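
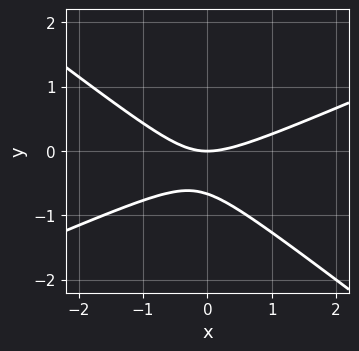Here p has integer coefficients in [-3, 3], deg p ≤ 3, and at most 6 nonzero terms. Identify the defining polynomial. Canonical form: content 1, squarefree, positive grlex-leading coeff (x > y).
x^2 - x*y - 3*y^2 - 2*y

1. Degree: the shape is more complex than any degree-1 curve, so deg p = 2.
2. Against the integer gridlines: one y-axis crossing is at y = 0; it meets the x-axis at x = 0 (among the integer gridlines).
3. Putting this together gives p.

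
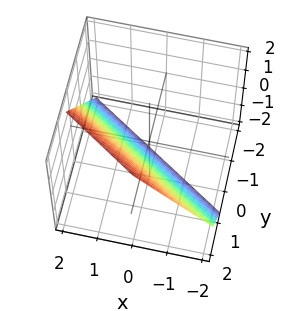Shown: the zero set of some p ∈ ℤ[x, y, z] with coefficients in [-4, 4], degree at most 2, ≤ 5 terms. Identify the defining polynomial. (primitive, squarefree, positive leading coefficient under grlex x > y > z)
2*x + 3*y - 2*z - 2

Degree: every cross-section is a straight line — this is a plane, so deg p = 1.
Reading off the gridlines: one x-axis crossing is at x = 1; it crosses the z-axis at the gridline z = -1.
Assembling these constraints gives the stated polynomial.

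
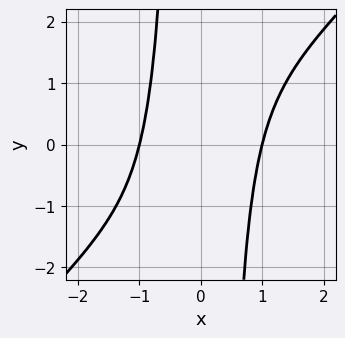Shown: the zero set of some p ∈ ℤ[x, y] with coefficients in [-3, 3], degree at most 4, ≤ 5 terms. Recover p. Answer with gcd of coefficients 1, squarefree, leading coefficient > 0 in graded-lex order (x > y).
1. The degree is 4 — the shape is more complex than any degree-3 curve.
2. Checking where it meets the axes: the x-axis gridline crossings are at x ∈ {-1, 1}; no y-intercept at any integer in the box.
3. Together with the visible shape, these determine p as stated.

x^4 - x^3*y - 1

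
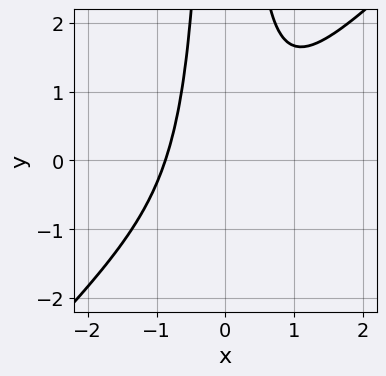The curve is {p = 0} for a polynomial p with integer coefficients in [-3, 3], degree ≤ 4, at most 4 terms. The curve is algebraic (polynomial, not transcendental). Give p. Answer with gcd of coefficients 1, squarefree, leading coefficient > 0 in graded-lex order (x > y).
3*x^3 - 3*x^2*y + 2

First, deg p = 3.
Then, from the axis intercepts and sections: no y-intercept at any integer in the box.
Finally, putting this together gives p.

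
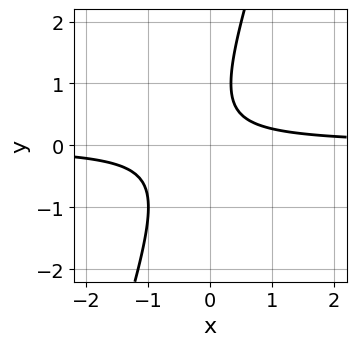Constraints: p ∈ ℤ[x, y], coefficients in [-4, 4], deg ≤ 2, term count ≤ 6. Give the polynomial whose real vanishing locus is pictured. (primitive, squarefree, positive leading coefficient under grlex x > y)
3*x*y - y^2 + y - 1

The degree is 2 — a generic line meets the curve in up to 2 points.
From the axis intercepts and sections: it misses every integer gridline on the y-axis; it misses every integer gridline on the x-axis.
Putting this together gives p.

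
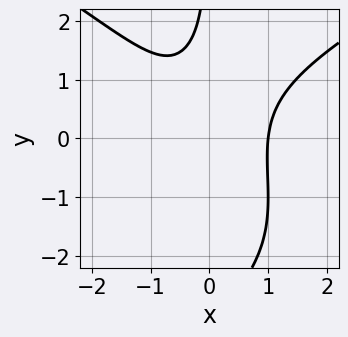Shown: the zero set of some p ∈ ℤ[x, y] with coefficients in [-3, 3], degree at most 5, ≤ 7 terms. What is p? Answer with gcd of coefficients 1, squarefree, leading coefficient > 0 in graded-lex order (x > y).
1. The degree is 4 — a generic line meets the curve in up to 4 points.
2. Against the integer gridlines: it crosses the x-axis at the gridline x = 1; the curve avoids every integer y-axis point in the box.
3. Fitting integer coefficients to these (and the overall shape) gives p.

x*y^3 - 3*x^3 + x^2*y + 2*x*y^2 + 3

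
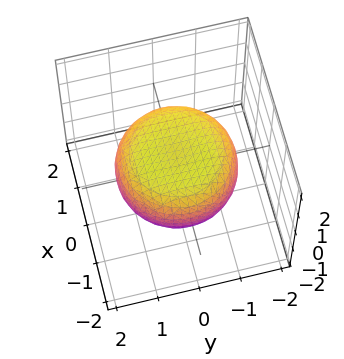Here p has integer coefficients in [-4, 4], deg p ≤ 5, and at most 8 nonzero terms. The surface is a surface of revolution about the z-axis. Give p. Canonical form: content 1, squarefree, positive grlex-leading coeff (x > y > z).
1. The degree is 4 — no degree-3 surface has this shape.
2. By symmetry, the surface is invariant under rotation about z: p = q(x² + y², z).
3. Checking where it meets the axes: a circular section at z = 0 has radius between 1 and 2.
4. Putting this together gives p.

x^4 + 2*x^2*y^2 + y^4 - x^2 - y^2 + 3*z^2 - 2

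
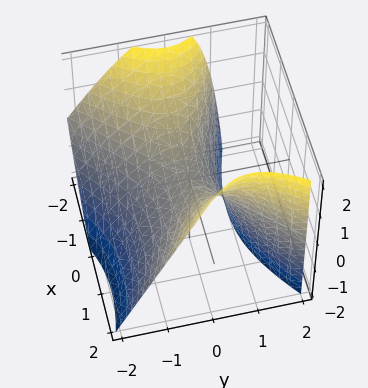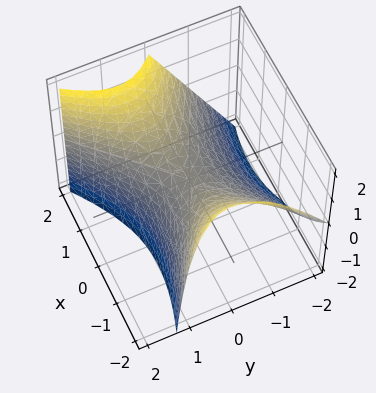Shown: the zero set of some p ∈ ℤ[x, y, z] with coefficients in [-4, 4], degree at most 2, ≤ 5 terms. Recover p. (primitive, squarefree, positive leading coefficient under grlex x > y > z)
x^2 + x*y - 2*y^2 + y*z - 2*z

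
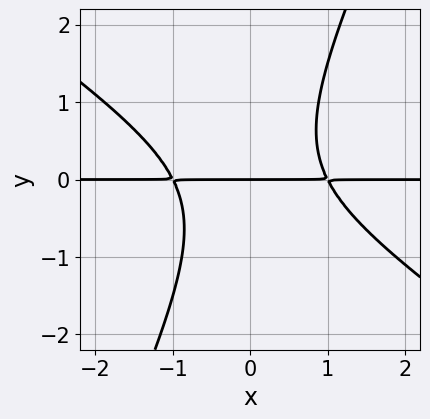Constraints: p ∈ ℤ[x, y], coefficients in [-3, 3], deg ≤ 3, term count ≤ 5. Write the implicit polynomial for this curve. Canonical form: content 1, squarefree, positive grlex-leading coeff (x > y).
3*x^2*y + 3*x*y^2 - 2*y^3 - 3*y

(a) deg p = 3. No degree-2 curve has this shape.
(b) From the axis intercepts and sections: every point of the x-axis in the box is on the curve; one y-axis crossing is at y = 0.
(c) The integer polynomial consistent with all of this is the stated p.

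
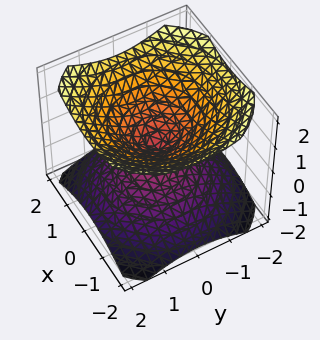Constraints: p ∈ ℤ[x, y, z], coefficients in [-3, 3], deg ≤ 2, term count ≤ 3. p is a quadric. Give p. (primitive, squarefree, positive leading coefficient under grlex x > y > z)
2*x^2 + 2*y^2 - 3*z^2

First, I count 2 distinct pieces.
Then, deg p = 2.
Then, by symmetry, every cross-section ⟂ z is a circle, so x, y appear only via x² + y²; it's symmetric under z → −z, forcing even powers of z.
Then, reading off the gridlines: one y-axis crossing is at y = 0; it crosses the z-axis at the gridline z = 0; a circular section at z = 1 has radius between 1 and 2.
Finally, putting this together gives p.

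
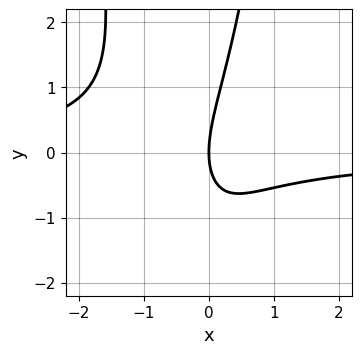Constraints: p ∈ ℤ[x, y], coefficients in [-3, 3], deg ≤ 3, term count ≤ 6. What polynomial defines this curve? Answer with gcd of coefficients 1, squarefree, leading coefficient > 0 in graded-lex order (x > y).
3*x^2*y + 2*x*y - y^2 + 3*x

First, deg p = 3.
Next, against the integer gridlines: one x-axis crossing is at x = 0; it crosses the y-axis at the gridline y = 0.
Finally, these observations pin down the coefficients.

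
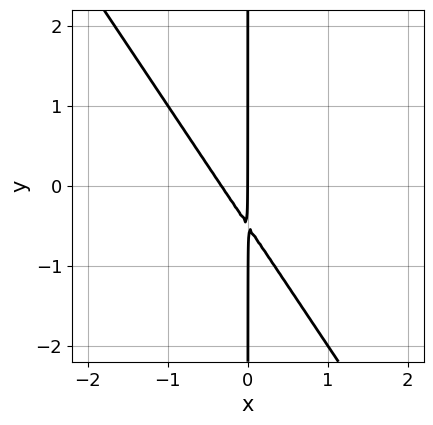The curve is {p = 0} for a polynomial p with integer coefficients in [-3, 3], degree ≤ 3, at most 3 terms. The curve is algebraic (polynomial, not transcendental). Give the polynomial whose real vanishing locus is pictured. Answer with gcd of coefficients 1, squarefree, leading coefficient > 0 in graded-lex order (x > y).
3*x^2 + 2*x*y + x

First, deg p = 2. A generic line meets the curve in up to 2 points.
Next, reading off the gridlines: every point of the y-axis in the box is on the curve; it meets the x-axis at x = 0 (among the integer gridlines).
Finally, the integer polynomial consistent with all of this is the stated p.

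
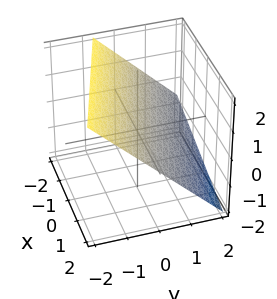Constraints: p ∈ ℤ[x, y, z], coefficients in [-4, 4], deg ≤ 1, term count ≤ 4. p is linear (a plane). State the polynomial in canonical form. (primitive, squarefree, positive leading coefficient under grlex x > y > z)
x + 3*y + 3*z - 2

(a) Degree: the surface is flat (a plane), so deg p = 1.
(b) Observable constraints: one x-axis crossing is at x = 2.
(c) Putting this together gives p.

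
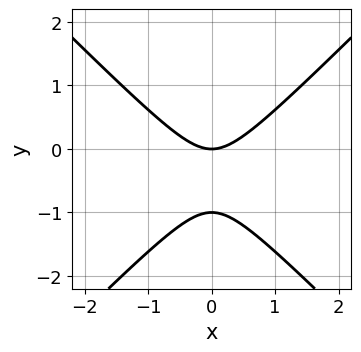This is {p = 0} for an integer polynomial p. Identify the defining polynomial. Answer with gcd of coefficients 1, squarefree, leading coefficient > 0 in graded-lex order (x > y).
x^2 - y^2 - y

1. Degree: a generic line meets the curve in up to 2 points, so deg p = 2.
2. Symmetries: mirror symmetry x ↦ −x ⇒ only even powers of x.
3. Observable constraints: it crosses the x-axis at the gridline x = 0; the y-axis gridline crossings are at y ∈ {-1, 0}.
4. These observations pin down the coefficients.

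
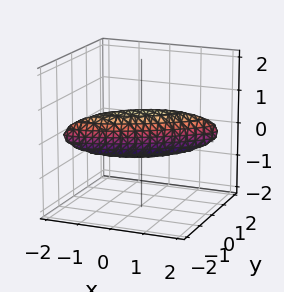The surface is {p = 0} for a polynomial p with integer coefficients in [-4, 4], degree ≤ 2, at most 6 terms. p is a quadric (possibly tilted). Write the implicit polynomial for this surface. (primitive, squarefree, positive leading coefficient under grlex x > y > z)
x^2 - 3*x*y + 3*y^2 + 2*z^2 - 1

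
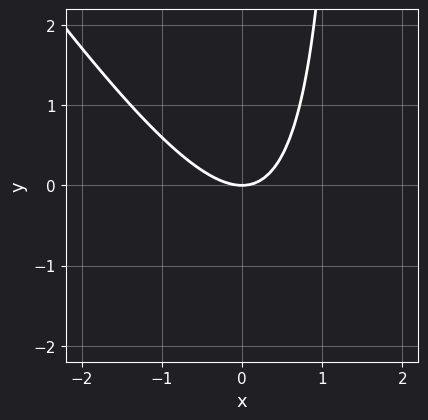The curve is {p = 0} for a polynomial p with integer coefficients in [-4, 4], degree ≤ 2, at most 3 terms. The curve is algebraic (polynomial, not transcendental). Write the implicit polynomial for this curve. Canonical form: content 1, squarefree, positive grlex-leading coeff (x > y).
3*x^2 + 2*x*y - 3*y

First, the degree is 2 — a generic line meets the curve in up to 2 points.
Next, reading off the gridlines: it crosses the x-axis at the gridline x = 0; it crosses the y-axis at the gridline y = 0.
Finally, putting this together gives p.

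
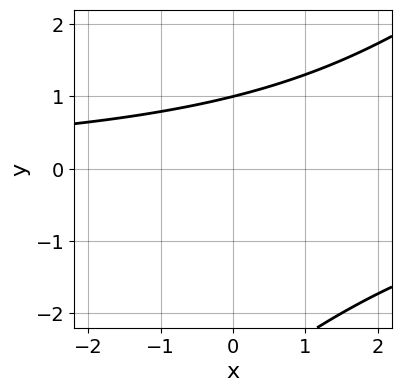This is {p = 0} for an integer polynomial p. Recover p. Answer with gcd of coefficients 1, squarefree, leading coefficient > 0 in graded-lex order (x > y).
x*y - y^2 - 2*y + 3

(a) The degree is 2 — a generic line meets the curve in up to 2 points.
(b) From the visible intercepts: no x-intercept at any integer in the box; one y-axis crossing is at y = 1.
(c) The integer polynomial consistent with all of this is the stated p.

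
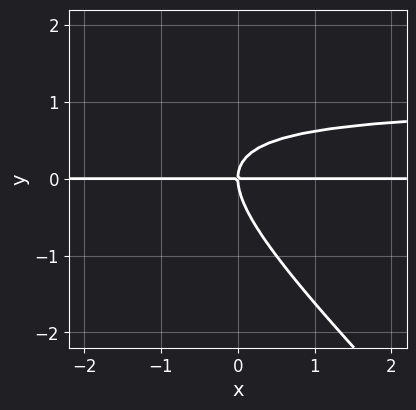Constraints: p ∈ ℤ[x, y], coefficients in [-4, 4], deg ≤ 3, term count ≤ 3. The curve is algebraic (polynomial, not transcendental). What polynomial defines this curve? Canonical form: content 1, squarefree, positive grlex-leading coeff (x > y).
x*y^2 + y^3 - x*y

First, the degree is 3 — no degree-2 curve has this shape.
Next, against the integer gridlines: one y-axis crossing is at y = 0; the visible x-axis segment lies entirely on the curve.
Finally, together with the visible shape, these determine p as stated.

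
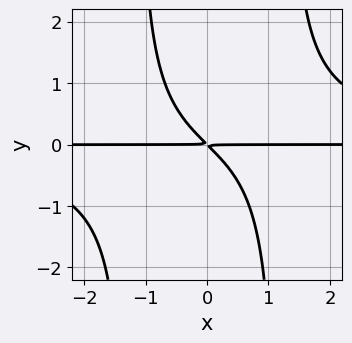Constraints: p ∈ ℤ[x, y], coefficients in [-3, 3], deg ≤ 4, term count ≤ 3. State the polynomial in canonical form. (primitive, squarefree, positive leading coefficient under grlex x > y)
2*x^2*y^2 - 3*x*y - 3*y^2

1. deg p = 4.
2. From the visible intercepts: the visible x-axis segment lies entirely on the curve.
3. The integer polynomial consistent with all of this is the stated p.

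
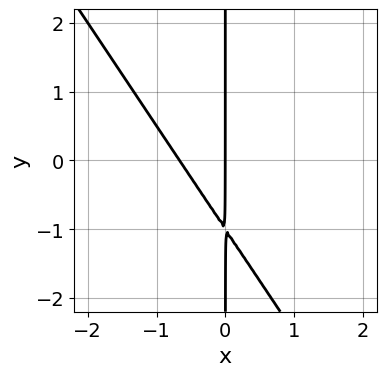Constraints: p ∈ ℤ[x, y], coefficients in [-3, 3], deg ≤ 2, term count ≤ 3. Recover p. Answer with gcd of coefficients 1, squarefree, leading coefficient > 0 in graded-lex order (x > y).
3*x^2 + 2*x*y + 2*x

1. Degree: the shape is more complex than any degree-1 curve, so deg p = 2.
2. Reading off the gridlines: it crosses the x-axis at the gridline x = 0; the visible y-axis segment lies entirely on the curve.
3. Assembling these constraints gives the stated polynomial.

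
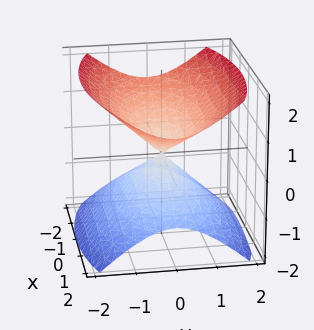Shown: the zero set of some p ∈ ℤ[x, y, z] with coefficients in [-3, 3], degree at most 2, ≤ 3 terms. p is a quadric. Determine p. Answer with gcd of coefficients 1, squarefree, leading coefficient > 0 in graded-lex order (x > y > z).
(a) The picture has 2 separate pieces.
(b) Degree: two nappes meeting at a single point; a quadric, so deg p = 2.
(c) Symmetries: the y ↦ −y reflection is a symmetry, so y appears only in even powers; the x ↦ −x reflection is a symmetry, so x appears only in even powers; mirror symmetry z ↦ −z ⇒ only even powers of z.
(d) From the visible intercepts: one x-axis crossing is at x = 0; one y-axis crossing is at y = 0; it crosses the z-axis at the gridline z = 0.
(e) Solving for integer coefficients yields p as stated.

x^2 + 3*y^2 - 3*z^2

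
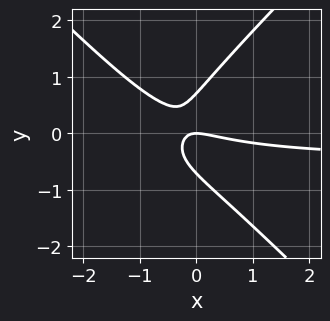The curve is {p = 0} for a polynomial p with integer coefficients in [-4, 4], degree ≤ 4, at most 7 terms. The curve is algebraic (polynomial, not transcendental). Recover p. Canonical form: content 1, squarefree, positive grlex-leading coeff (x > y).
2*x^2*y - 2*y^3 + x^2 + 3*x*y + y

1. Degree: the shape is more complex than any degree-2 curve, so deg p = 3.
2. From the axis intercepts and sections: one x-axis crossing is at x = 0; one y-axis crossing is at y = 0.
3. Fitting integer coefficients to these (and the overall shape) gives p.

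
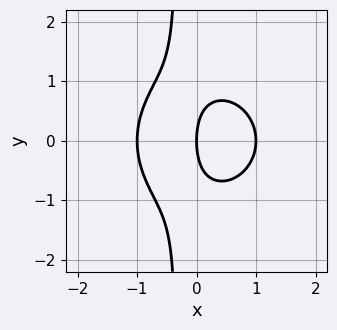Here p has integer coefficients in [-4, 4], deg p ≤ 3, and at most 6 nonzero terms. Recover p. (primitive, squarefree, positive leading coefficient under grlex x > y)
3*x^3 + 3*x*y^2 + y^2 - 3*x

The degree is 3 — no degree-2 curve has this shape.
Symmetries: it's symmetric under y → −y, forcing even powers of y.
Reading off the gridlines: it meets the y-axis at y = 0 (among the integer gridlines); among the integer gridlines, it crosses the x-axis at x ∈ {-1, 0, 1}.
Fitting integer coefficients to these (and the overall shape) gives p.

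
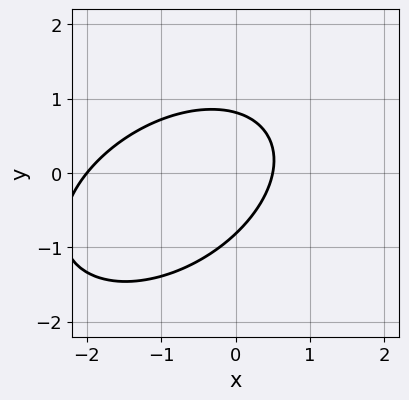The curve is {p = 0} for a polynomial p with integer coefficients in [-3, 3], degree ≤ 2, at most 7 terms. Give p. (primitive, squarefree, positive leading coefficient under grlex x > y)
The degree is 2 — no degree-1 curve has this shape.
Against the integer gridlines: it meets the x-axis at x = -2 (among the integer gridlines).
Solving for integer coefficients yields p as stated.

2*x^2 - 2*x*y + 3*y^2 + 3*x - 2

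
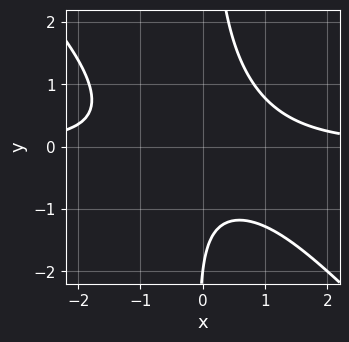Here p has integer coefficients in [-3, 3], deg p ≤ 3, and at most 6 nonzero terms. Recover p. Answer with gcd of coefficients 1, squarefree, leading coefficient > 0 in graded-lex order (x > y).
1. deg p = 3. The shape is more complex than any degree-2 curve.
2. From the visible intercepts: it misses every integer gridline on the x-axis; it meets the y-axis at y = -2 (among the integer gridlines).
3. These observations pin down the coefficients.

2*x^2*y + 2*x*y^2 - y - 2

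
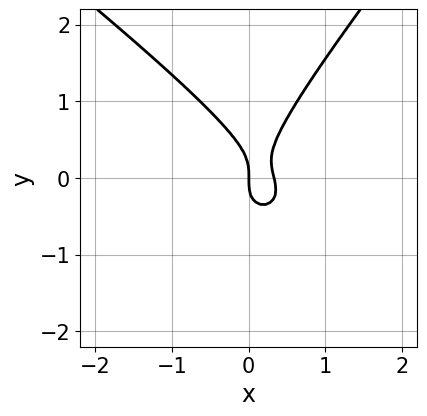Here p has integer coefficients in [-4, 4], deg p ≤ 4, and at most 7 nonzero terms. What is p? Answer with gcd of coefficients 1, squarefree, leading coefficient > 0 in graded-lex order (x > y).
(a) deg p = 3.
(b) Observable constraints: it meets the y-axis at y = 0 (among the integer gridlines); it meets the x-axis at x = 0 (among the integer gridlines).
(c) Assembling these constraints gives the stated polynomial.

2*x^2*y + x*y^2 - 2*y^3 + 3*x^2 - x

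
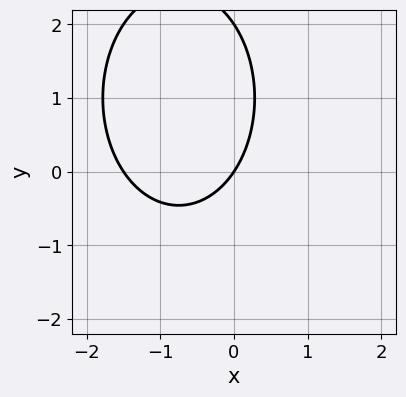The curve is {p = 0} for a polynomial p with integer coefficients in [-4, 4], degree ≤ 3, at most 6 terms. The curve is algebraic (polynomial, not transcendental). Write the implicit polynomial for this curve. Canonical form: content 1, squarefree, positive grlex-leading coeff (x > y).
2*x^2 + y^2 + 3*x - 2*y

First, degree: a generic line meets the curve in up to 2 points, so deg p = 2.
Next, from the axis intercepts and sections: the y-axis gridline crossings are at y ∈ {0, 2}; it meets the x-axis at x = 0 (among the integer gridlines).
Finally, putting this together gives p.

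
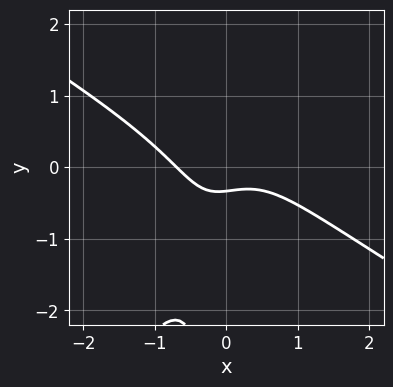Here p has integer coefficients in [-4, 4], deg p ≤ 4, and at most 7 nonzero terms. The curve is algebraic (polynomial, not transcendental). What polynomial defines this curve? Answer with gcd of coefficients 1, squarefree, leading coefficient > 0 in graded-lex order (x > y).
First, deg p = 3.
Finally, putting this together gives p.

3*x^3 + 3*x^2*y - 3*x*y^2 + 3*y + 1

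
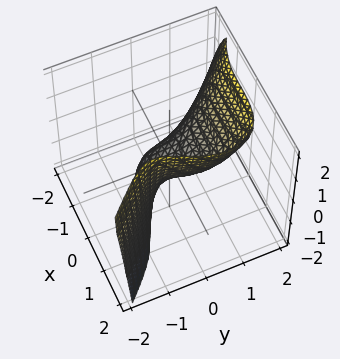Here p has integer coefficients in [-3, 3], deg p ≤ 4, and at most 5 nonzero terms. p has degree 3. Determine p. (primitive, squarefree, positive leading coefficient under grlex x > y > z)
1. Degree: the shape is more complex than any degree-2 surface, so deg p = 3.
2. Observable constraints: it crosses the x-axis at the gridline x = 0; it crosses the z-axis at the gridline z = 0; it crosses the y-axis at the gridline y = 0.
3. Matching integer coefficients to the picture gives p.

x^3 + y^3 - y*z - z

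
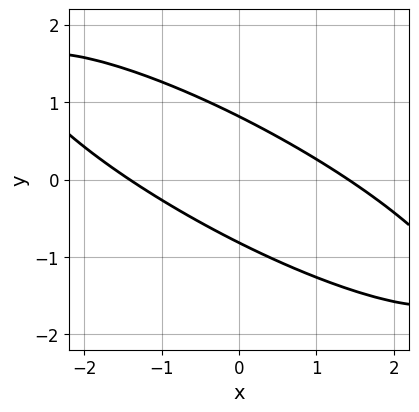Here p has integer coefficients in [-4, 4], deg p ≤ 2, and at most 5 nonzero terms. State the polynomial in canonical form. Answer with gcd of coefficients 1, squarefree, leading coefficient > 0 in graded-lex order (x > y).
(a) The degree is 2 — no degree-1 curve has this shape.
(b) Matching integer coefficients to the picture gives p.

x^2 + 3*x*y + 3*y^2 - 2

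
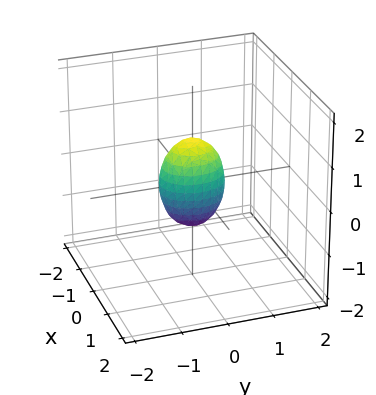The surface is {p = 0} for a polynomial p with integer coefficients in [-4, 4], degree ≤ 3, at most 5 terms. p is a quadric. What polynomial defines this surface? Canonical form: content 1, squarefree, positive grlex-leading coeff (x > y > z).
First, the degree is 2 — bounded and convex; a quadric.
Next, symmetries: it's symmetric under y → −y, forcing even powers of y; it's symmetric under z → −z, forcing even powers of z; mirror symmetry x ↦ −x ⇒ only even powers of x.
Next, from the axis intercepts and sections: among the integer gridlines, it crosses the z-axis at z ∈ {-1, 1}.
Finally, assembling these constraints gives the stated polynomial.

3*x^2 + 2*y^2 + z^2 - 1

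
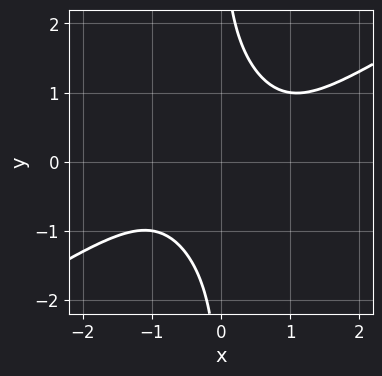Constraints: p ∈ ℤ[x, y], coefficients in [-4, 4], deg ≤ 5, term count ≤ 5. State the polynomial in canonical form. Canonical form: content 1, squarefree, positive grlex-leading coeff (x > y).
(a) Degree: the shape is more complex than any degree-3 curve, so deg p = 4.
(b) From the visible intercepts: no y-intercept at any integer in the box; no x-intercept at any integer in the box.
(c) Matching integer coefficients to the picture gives p.

x^4 - 2*x^2*y^2 - x*y^3 + 2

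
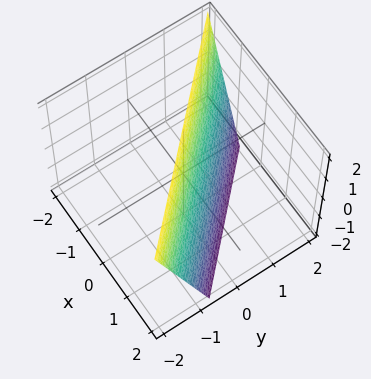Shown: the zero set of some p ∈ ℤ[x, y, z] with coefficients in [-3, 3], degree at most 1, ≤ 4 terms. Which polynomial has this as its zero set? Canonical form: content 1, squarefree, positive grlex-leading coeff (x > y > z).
3*x + 3*y + z - 2

First, deg p = 1. The surface is flat (a plane).
Then, from the visible intercepts: it meets the z-axis at z = 2 (among the integer gridlines).
Finally, matching integer coefficients to the picture gives p.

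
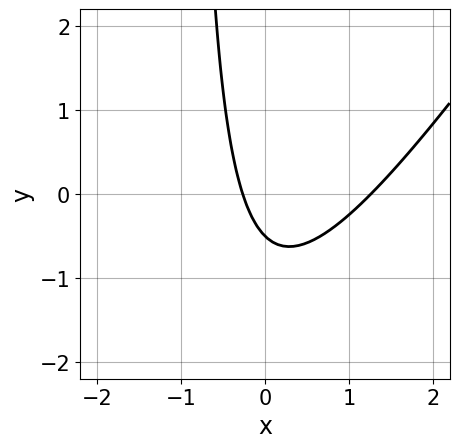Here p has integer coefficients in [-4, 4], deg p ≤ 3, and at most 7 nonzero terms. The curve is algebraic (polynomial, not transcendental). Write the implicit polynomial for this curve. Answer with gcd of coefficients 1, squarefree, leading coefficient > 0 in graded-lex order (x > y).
3*x^2 - 2*x*y - 3*x - 2*y - 1

First, deg p = 2.
Finally, matching integer coefficients to the picture gives p.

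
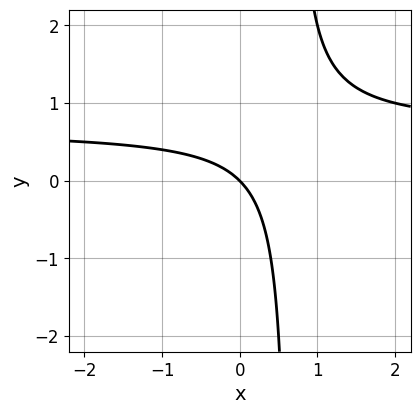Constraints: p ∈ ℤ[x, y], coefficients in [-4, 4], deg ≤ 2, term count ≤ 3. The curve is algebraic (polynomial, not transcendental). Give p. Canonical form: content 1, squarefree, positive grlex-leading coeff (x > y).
First, the degree is 2 — no degree-1 curve has this shape.
Next, checking where it meets the axes: it crosses the y-axis at the gridline y = 0; one x-axis crossing is at x = 0.
Finally, these observations pin down the coefficients.

3*x*y - 2*x - 2*y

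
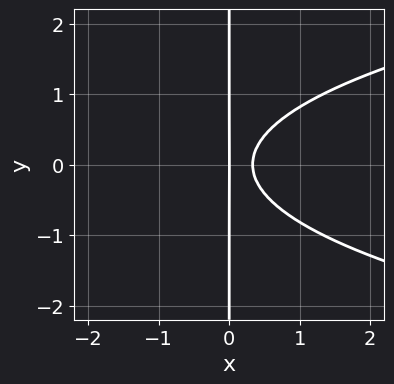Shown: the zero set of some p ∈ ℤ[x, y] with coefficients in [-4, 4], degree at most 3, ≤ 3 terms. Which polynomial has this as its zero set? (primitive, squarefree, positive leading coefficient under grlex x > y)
3*x*y^2 - 3*x^2 + x

(a) The degree is 3 — no degree-2 curve has this shape.
(b) Symmetries: mirror symmetry y ↦ −y ⇒ only even powers of y.
(c) Reading off the gridlines: the visible y-axis segment lies entirely on the curve; one x-axis crossing is at x = 0.
(d) Matching integer coefficients to the picture gives p.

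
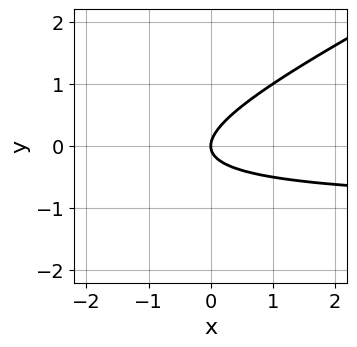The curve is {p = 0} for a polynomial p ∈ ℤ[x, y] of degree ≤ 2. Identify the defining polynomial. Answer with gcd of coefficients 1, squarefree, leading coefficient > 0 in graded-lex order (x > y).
x*y - 2*y^2 + x

1. deg p = 2.
2. From the visible intercepts: one y-axis crossing is at y = 0; it crosses the x-axis at the gridline x = 0.
3. Putting this together gives p.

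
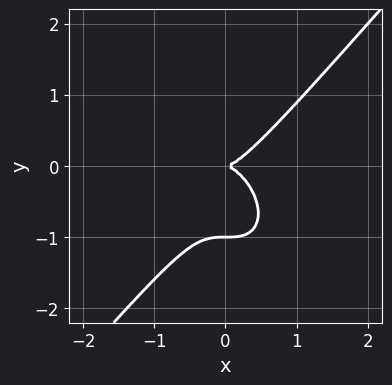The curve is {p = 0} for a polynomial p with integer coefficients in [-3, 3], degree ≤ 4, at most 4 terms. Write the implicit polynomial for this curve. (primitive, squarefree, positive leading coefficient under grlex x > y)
deg p = 3.
Checking where it meets the axes: one x-axis crossing is at x = 0; the y-axis gridline crossings are at y ∈ {-1, 0}.
Together with the visible shape, these determine p as stated.

3*x^3 - 2*y^3 - 2*y^2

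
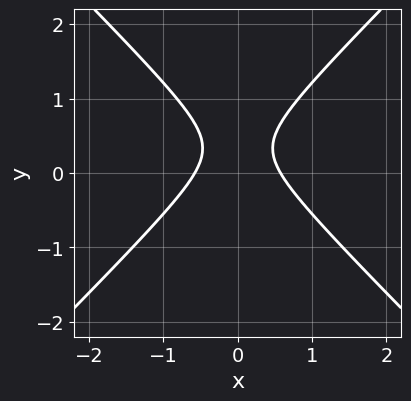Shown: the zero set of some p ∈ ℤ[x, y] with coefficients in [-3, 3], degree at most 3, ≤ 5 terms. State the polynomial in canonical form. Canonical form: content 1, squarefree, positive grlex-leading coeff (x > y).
3*x^2 - 3*y^2 + 2*y - 1

First, degree: the shape is more complex than any degree-1 curve, so deg p = 2.
Next, symmetries: mirror symmetry x ↦ −x ⇒ only even powers of x.
Then, checking where it meets the axes: no y-intercept at any integer in the box.
Finally, fitting integer coefficients to these (and the overall shape) gives p.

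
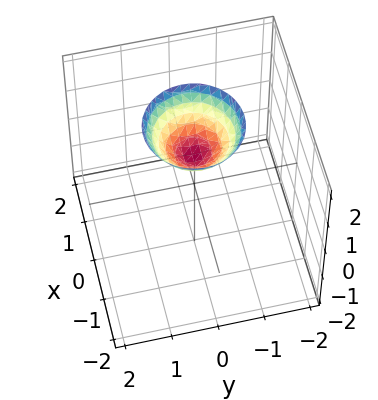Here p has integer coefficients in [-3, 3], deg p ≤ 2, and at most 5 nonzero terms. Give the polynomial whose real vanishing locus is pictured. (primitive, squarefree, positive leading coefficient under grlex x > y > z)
x^2 + y^2 - z + 1

1. deg p = 2. A generic line meets the surface in up to 2 points.
2. Symmetries: rotational symmetry about the z-axis ⇒ p depends on x, y only through x² + y².
3. From the axis intercepts and sections: it meets the z-axis at z = 1 (among the integer gridlines); it misses every integer gridline on the y-axis; no x-intercept at any integer in the box.
4. Together with the visible shape, these determine p as stated.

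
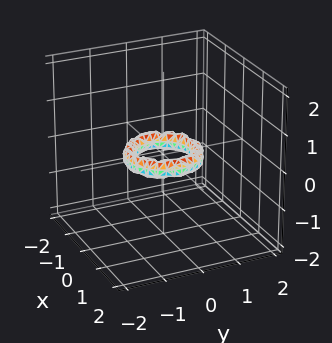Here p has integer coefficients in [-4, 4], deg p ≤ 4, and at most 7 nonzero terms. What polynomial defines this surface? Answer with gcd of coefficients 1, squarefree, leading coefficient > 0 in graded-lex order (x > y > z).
(a) deg p = 4. The shape is more complex than any degree-3 surface.
(b) Symmetry: the surface is invariant under rotation about z: p = q(x² + y², z).
(c) Checking where it meets the axes: a circular section at z = 0 has radius between 0 and 1; the x-axis gridline crossings are at x ∈ {-1, 1}.
(d) These observations pin down the coefficients. Check: (0, -1, 0) on the y-axis lies on the surface, and p(0, -1, 0) = 0. ✓

2*x^4 + 4*x^2*y^2 + 2*y^4 - 3*x^2 - 3*y^2 + 2*z^2 + 1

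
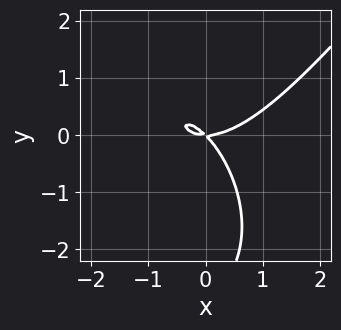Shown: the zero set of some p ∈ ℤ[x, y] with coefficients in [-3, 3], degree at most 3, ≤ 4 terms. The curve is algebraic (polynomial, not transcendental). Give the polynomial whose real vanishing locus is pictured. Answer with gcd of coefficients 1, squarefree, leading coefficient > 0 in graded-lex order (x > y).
(a) The degree is 3 — a generic line meets the curve in up to 3 points.
(b) From the axis intercepts and sections: it crosses the y-axis at the gridline y = 0; it meets the x-axis at x = 0 (among the integer gridlines).
(c) Assembling these constraints gives the stated polynomial.

2*x^3 - y^3 - 3*x*y - 3*y^2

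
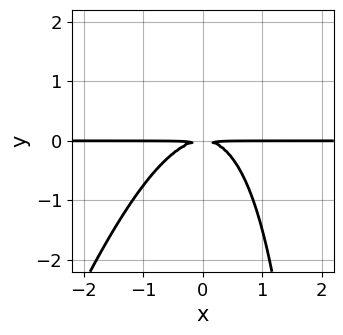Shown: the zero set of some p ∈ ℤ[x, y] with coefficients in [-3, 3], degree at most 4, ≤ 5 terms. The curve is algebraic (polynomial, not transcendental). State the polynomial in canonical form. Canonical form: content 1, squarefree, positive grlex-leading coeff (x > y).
3*x^2*y - x*y^2 + 3*y^2

1. The degree is 3 — a generic line meets the curve in up to 3 points.
2. Reading off the gridlines: the visible x-axis segment lies entirely on the curve.
3. Together with the visible shape, these determine p as stated.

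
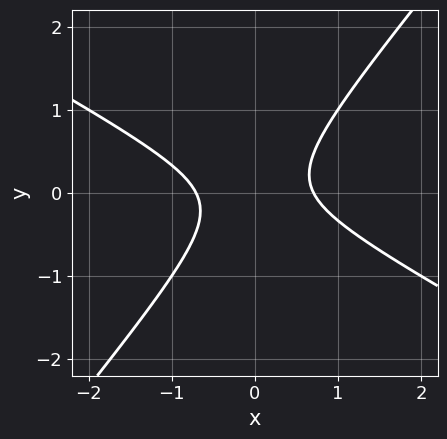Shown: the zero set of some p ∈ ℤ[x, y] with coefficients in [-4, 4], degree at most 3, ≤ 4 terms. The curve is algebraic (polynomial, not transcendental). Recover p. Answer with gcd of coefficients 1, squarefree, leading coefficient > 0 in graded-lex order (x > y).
2*x^2 + 2*x*y - 3*y^2 - 1

Degree: a generic line meets the curve in up to 2 points, so deg p = 2.
Against the integer gridlines: the curve avoids every integer y-axis point in the box.
Matching integer coefficients to the picture gives p.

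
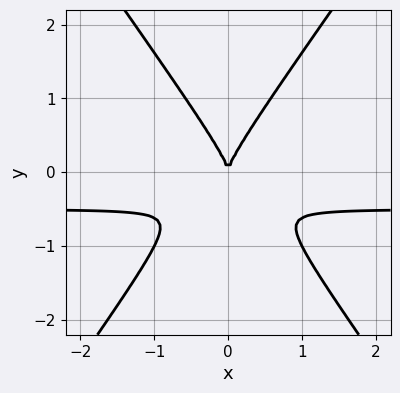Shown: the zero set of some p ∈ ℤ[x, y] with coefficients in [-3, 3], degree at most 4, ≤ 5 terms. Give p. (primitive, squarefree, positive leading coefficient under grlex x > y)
2*x^2*y - y^3 + x^2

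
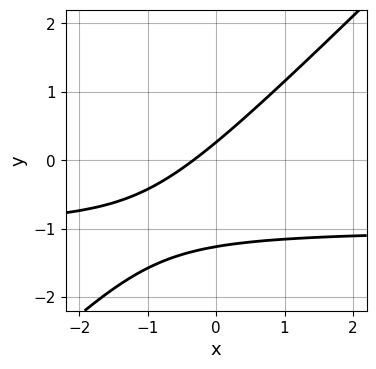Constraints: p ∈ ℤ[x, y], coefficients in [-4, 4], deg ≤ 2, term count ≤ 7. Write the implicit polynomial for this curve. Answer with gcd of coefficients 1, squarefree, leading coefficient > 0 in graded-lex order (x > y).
3*x*y - 3*y^2 + 3*x - 3*y + 1

First, deg p = 2.
Finally, putting this together gives p.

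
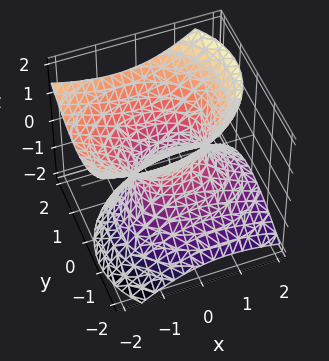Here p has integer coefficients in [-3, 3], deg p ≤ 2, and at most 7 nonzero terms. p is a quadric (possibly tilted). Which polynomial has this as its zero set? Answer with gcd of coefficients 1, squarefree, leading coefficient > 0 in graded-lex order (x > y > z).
2*x^2 + 2*x*z + 3*y^2 - 2*y*z - 3*z^2 - 2

1. deg p = 2.
2. From the visible intercepts: the surface avoids every integer z-axis point in the box; the x-axis gridline crossings are at x ∈ {-1, 1}.
3. Together with the visible shape, these determine p as stated.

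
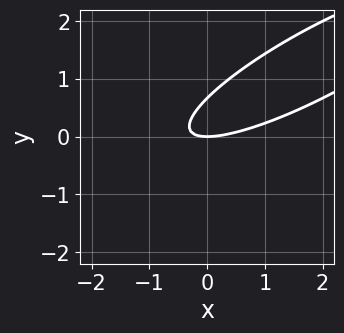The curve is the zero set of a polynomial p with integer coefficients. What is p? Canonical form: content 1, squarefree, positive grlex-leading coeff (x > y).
x^2 - 3*x*y + 3*y^2 - 2*y

(a) Degree: the shape is more complex than any degree-1 curve, so deg p = 2.
(b) Observable constraints: one x-axis crossing is at x = 0; it meets the y-axis at y = 0 (among the integer gridlines).
(c) Together with the visible shape, these determine p as stated.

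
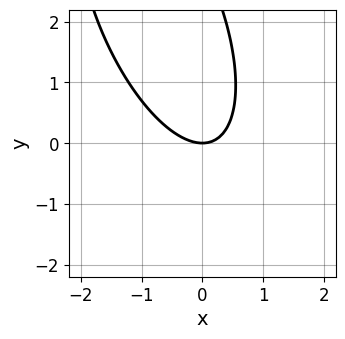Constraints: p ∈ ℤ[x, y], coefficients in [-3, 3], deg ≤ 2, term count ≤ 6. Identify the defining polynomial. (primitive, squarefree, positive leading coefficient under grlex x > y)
3*x^2 + 2*x*y + y^2 - 3*y

Degree: the shape is more complex than any degree-1 curve, so deg p = 2.
Against the integer gridlines: it meets the x-axis at x = 0 (among the integer gridlines); one y-axis crossing is at y = 0.
The integer polynomial consistent with all of this is the stated p.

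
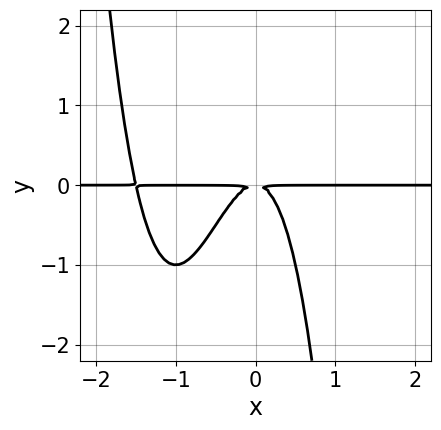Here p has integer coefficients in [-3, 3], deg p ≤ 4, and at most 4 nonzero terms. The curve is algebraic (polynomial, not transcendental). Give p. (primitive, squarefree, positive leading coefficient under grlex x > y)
2*x^3*y + 3*x^2*y + y^2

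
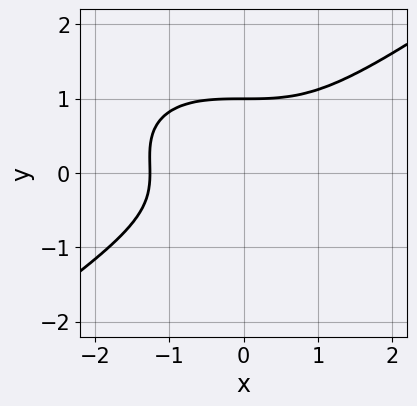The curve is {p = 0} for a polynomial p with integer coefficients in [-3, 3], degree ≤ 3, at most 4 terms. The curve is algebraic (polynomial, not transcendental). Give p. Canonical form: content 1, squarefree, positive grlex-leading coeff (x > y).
x^3 - 3*y^3 + y^2 + 2

(a) The degree is 3 — no degree-2 curve has this shape.
(b) From the visible intercepts: it crosses the y-axis at the gridline y = 1.
(c) Putting this together gives p.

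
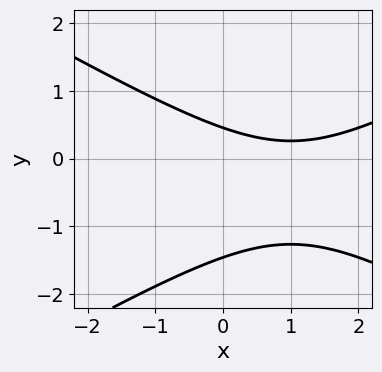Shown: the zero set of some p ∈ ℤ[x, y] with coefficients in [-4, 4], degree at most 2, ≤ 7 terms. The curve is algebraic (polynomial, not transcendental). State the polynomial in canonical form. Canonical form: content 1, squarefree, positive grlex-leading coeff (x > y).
First, degree: no degree-1 curve has this shape, so deg p = 2.
Then, from the axis intercepts and sections: it misses every integer gridline on the x-axis.
Finally, matching integer coefficients to the picture gives p.

x^2 - 3*y^2 - 2*x - 3*y + 2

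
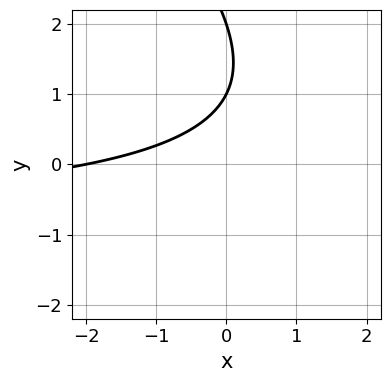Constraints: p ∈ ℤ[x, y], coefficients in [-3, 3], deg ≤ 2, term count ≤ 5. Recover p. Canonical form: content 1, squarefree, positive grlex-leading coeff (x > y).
x*y + y^2 + x - 3*y + 2

First, deg p = 2.
Next, from the axis intercepts and sections: it crosses the x-axis at the gridline x = -2; among the integer gridlines, it crosses the y-axis at y ∈ {1, 2}.
Finally, assembling these constraints gives the stated polynomial.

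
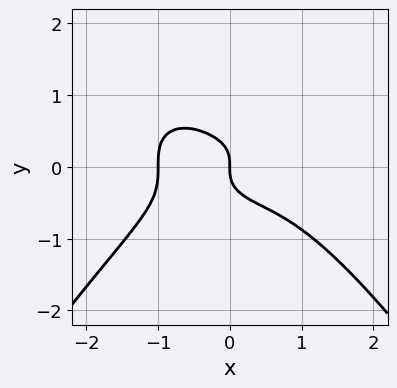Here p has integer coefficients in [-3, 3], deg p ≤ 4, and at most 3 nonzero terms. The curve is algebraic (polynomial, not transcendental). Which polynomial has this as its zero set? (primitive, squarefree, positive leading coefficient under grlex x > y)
x^4 + 3*y^3 + x

First, degree: no degree-3 curve has this shape, so deg p = 4.
Then, from the axis intercepts and sections: among the integer gridlines, it crosses the x-axis at x ∈ {-1, 0}; it crosses the y-axis at the gridline y = 0.
Finally, fitting integer coefficients to these (and the overall shape) gives p.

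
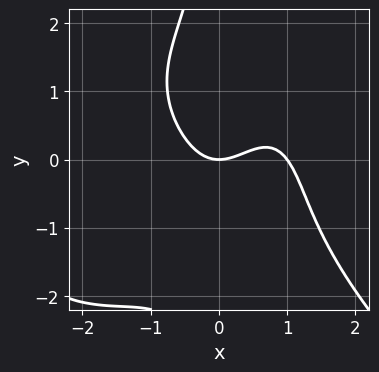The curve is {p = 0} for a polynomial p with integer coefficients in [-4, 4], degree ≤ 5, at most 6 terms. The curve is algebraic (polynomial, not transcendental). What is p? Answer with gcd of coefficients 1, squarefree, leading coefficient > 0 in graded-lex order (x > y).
The degree is 4 — a generic line meets the curve in up to 4 points.
Observable constraints: among the integer gridlines, it crosses the x-axis at x ∈ {0, 1}; one y-axis crossing is at y = 0.
The integer polynomial consistent with all of this is the stated p.

x^4 + x*y^3 + 2*x^3 - 3*x^2 + 3*y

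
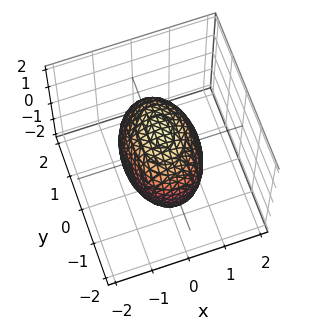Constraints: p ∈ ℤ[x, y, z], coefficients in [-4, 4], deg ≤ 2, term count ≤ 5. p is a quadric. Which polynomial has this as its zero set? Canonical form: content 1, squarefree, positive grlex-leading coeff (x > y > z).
2*x^2 + y^2 + z^2 - 2

(a) Degree: bounded and convex; a quadric, so deg p = 2.
(b) Symmetries: mirror symmetry y ↦ −y ⇒ only even powers of y; the z ↦ −z reflection is a symmetry, so z appears only in even powers; mirror symmetry x ↦ −x ⇒ only even powers of x.
(c) From the visible intercepts: among the integer gridlines, it crosses the x-axis at x ∈ {-1, 1}.
(d) Together with the visible shape, these determine p as stated.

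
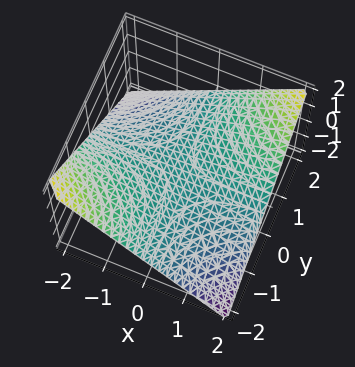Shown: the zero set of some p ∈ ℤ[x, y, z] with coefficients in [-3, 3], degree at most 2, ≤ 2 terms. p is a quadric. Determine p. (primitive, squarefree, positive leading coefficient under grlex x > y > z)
x*y - 2*z

deg p = 2. A saddle surface; a quadric.
From the axis intercepts and sections: it meets the z-axis at z = 0 (among the integer gridlines); every point of the x-axis in the box is on the surface; every point of the y-axis in the box is on the surface.
Solving for integer coefficients yields p as stated.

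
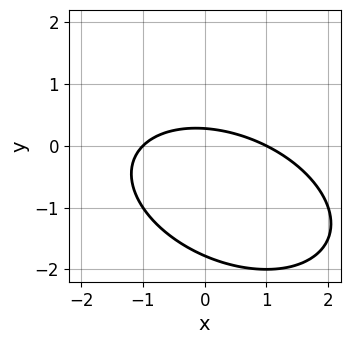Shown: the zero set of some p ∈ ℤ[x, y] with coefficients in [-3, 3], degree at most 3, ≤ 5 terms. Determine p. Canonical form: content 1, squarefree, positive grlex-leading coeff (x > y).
x^2 + x*y + 2*y^2 + 3*y - 1

Degree: a generic line meets the curve in up to 2 points, so deg p = 2.
From the visible intercepts: the x-axis gridline crossings are at x ∈ {-1, 1}.
The integer polynomial consistent with all of this is the stated p.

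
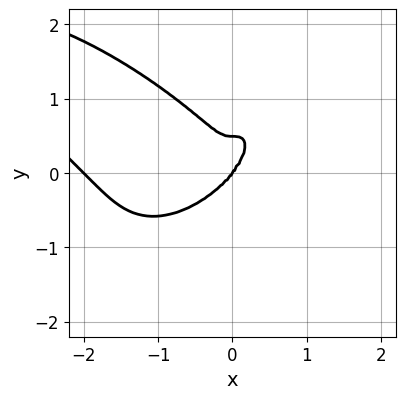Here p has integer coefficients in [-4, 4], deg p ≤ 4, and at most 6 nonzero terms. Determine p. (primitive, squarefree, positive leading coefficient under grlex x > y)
x^4 + x^3*y + 2*y^4 + 2*x^3 - y^3

(a) Degree: the shape is more complex than any degree-3 curve, so deg p = 4.
(b) From the axis intercepts and sections: it crosses the y-axis at the gridline y = 0; the x-axis gridline crossings are at x ∈ {-2, 0}.
(c) Putting this together gives p.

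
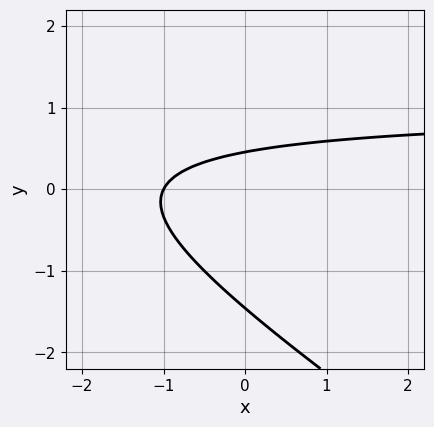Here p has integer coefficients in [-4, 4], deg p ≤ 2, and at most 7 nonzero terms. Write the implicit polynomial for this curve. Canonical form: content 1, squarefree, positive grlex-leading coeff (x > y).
2*x*y + 3*y^2 - 2*x + 3*y - 2

1. Degree: the shape is more complex than any degree-1 curve, so deg p = 2.
2. From the axis intercepts and sections: it meets the x-axis at x = -1 (among the integer gridlines).
3. Together with the visible shape, these determine p as stated.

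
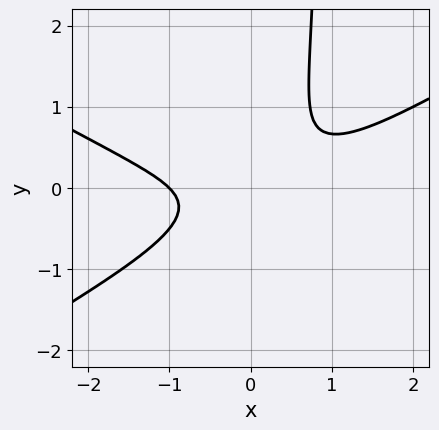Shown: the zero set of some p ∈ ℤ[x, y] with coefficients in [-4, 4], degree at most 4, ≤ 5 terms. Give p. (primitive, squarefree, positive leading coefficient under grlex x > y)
(a) deg p = 3. No degree-2 curve has this shape.
(b) Checking where it meets the axes: one x-axis crossing is at x = -1; the curve avoids every integer y-axis point in the box.
(c) The integer polynomial consistent with all of this is the stated p.

x^3 - 3*x*y^2 - 3*x*y + 3*y^2 + 1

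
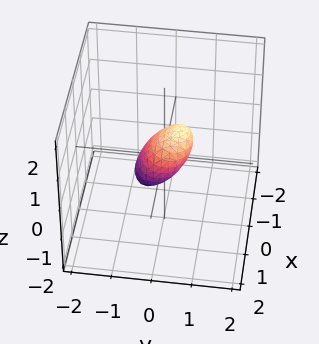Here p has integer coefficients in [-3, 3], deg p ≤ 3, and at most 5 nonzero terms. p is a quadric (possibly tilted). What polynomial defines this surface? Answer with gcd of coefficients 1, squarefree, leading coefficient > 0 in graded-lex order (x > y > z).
2*x^2 + 3*y^2 - 3*y*z + 2*z^2 - 1

(a) The degree is 2 — a generic line meets the surface in up to 2 points.
(b) Solving for integer coefficients yields p as stated.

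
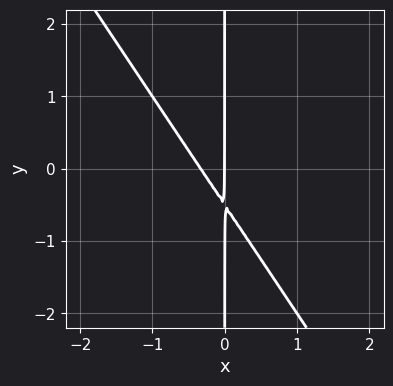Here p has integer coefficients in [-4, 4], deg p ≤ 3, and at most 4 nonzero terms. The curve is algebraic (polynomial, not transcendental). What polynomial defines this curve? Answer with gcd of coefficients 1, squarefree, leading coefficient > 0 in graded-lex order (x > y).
3*x^2 + 2*x*y + x

(a) The degree is 2 — a generic line meets the curve in up to 2 points.
(b) Observable constraints: the visible y-axis segment lies entirely on the curve; it crosses the x-axis at the gridline x = 0.
(c) Together with the visible shape, these determine p as stated.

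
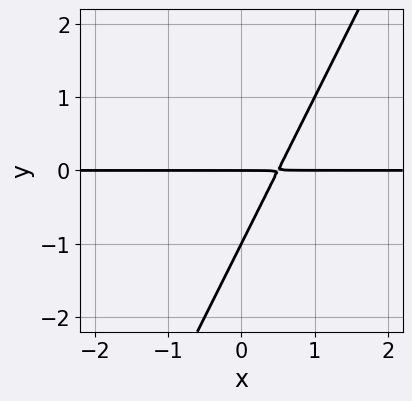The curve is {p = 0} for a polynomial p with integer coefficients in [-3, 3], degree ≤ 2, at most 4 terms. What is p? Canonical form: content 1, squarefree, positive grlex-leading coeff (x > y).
2*x*y - y^2 - y

1. The degree is 2 — a generic line meets the curve in up to 2 points.
2. From the axis intercepts and sections: every point of the x-axis in the box is on the curve; among the integer gridlines, it crosses the y-axis at y ∈ {-1, 0}.
3. Matching integer coefficients to the picture gives p.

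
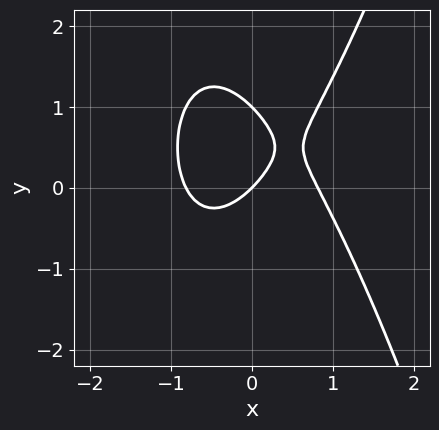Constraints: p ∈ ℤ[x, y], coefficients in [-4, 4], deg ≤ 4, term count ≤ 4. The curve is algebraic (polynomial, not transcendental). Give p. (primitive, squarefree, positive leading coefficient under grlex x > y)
First, deg p = 3. No degree-2 curve has this shape.
Next, from the visible intercepts: one x-axis crossing is at x = 0; the y-axis gridline crossings are at y ∈ {0, 1}.
Finally, the integer polynomial consistent with all of this is the stated p.

3*x^3 - 2*y^2 - 2*x + 2*y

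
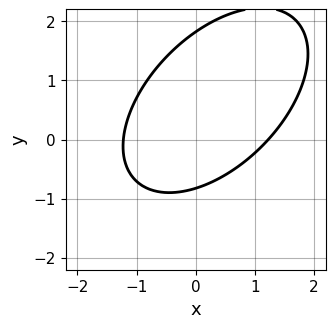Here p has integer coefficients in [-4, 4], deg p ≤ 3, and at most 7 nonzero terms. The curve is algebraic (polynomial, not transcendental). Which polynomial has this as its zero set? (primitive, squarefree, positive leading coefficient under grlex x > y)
2*x^2 - 2*x*y + 2*y^2 - 2*y - 3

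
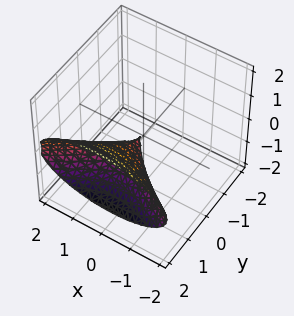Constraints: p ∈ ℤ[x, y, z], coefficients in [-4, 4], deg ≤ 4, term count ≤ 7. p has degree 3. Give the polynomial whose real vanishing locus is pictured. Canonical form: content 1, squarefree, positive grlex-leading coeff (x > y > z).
y^3 - 2*y*z^2 - 2*x^2 + x*z - 3*z^2

First, degree: the shape is more complex than any degree-2 surface, so deg p = 3.
Next, checking where it meets the axes: one y-axis crossing is at y = 0; it crosses the x-axis at the gridline x = 0; it meets the z-axis at z = 0 (among the integer gridlines).
Finally, the integer polynomial consistent with all of this is the stated p.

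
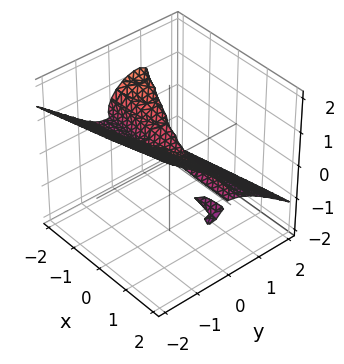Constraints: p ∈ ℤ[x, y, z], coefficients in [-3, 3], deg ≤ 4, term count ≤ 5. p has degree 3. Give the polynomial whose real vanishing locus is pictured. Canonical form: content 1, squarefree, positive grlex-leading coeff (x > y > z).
x*y*z + y^3 + 2*z^3 - z^2

First, I count 2 distinct pieces. Treating them together as one polynomial.
Next, the degree is 3 — no degree-2 surface has this shape.
Then, against the integer gridlines: it meets the y-axis at y = 0 (among the integer gridlines); every point of the x-axis in the box is on the surface.
Finally, the integer polynomial consistent with all of this is the stated p.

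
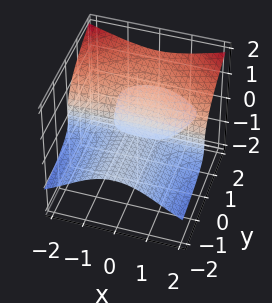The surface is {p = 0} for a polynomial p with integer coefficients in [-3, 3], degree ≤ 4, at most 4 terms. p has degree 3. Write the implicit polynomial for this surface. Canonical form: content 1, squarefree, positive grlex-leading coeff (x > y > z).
x^2*y - 3*z^3 + 3*y*z

(a) The picture has 2 separate pieces. Treating them together as one polynomial.
(b) Degree: no degree-2 surface has this shape, so deg p = 3.
(c) Against the integer gridlines: it meets the z-axis at z = 0 (among the integer gridlines); the visible x-axis segment lies entirely on the surface; the visible y-axis segment lies entirely on the surface.
(d) These observations pin down the coefficients.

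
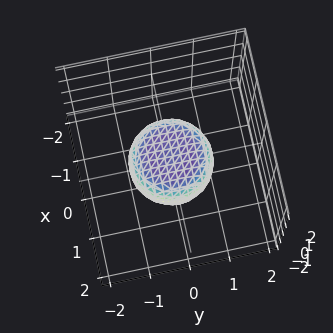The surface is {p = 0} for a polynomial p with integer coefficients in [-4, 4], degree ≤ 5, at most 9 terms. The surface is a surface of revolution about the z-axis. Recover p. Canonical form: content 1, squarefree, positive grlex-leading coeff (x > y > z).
(a) The degree is 4 — the shape is more complex than any degree-3 surface.
(b) Symmetries: the z-axis is an axis of rotation, so x and y enter only as x² + y².
(c) Reading off the gridlines: a circular section at z = 0 has radius exactly 1; among the integer gridlines, it crosses the x-axis at x ∈ {-1, 1}; the y-axis gridline crossings are at y ∈ {-1, 1}.
(d) Solving for integer coefficients yields p as stated.

2*x^4 + 4*x^2*y^2 + 2*y^4 - x^2 - y^2 + 2*z^2 - 1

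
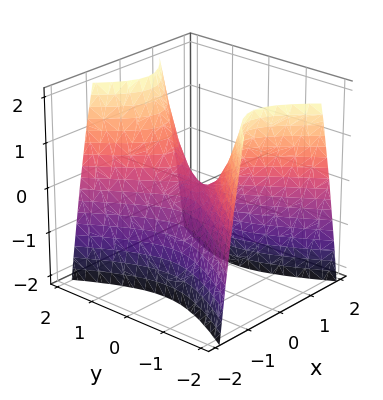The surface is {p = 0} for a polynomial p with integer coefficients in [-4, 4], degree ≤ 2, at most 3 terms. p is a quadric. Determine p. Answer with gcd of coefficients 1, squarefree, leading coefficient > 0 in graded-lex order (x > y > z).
2*x^2 - y^2 + z

The degree is 2 — a saddle surface; a quadric.
Symmetries: mirror symmetry y ↦ −y ⇒ only even powers of y; mirror symmetry x ↦ −x ⇒ only even powers of x.
Observable constraints: it crosses the y-axis at the gridline y = 0; it crosses the z-axis at the gridline z = 0; one x-axis crossing is at x = 0.
Solving for integer coefficients yields p as stated.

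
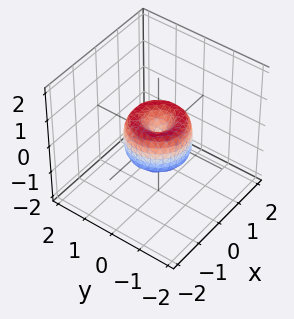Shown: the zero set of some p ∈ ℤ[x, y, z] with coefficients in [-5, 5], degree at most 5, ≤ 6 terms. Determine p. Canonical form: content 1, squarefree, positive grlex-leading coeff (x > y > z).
2*x^4 + 4*x^2*y^2 + 2*y^4 - 2*x^2 - 2*y^2 + z^2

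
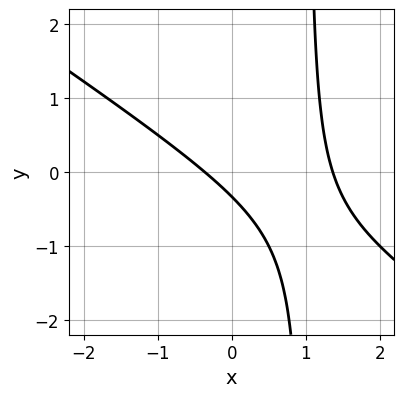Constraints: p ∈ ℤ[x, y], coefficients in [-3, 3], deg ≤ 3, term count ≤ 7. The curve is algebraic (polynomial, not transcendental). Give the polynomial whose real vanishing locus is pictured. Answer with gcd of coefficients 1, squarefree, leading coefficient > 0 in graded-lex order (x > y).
First, degree: no degree-1 curve has this shape, so deg p = 2.
Finally, solving for integer coefficients yields p as stated.

2*x^2 + 3*x*y - 2*x - 3*y - 1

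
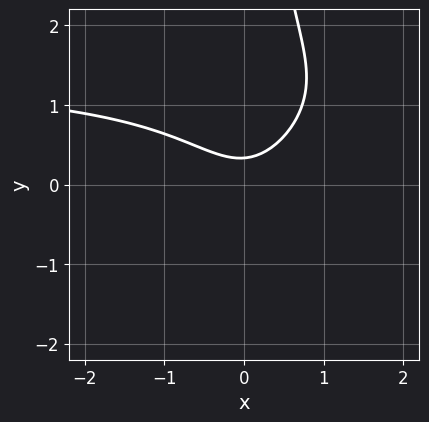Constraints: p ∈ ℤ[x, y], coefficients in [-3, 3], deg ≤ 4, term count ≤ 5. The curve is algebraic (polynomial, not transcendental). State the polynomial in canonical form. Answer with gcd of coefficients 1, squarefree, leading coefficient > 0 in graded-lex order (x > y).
Degree: no degree-2 curve has this shape, so deg p = 3.
Checking where it meets the axes: it misses every integer gridline on the x-axis.
The integer polynomial consistent with all of this is the stated p.

2*x^2*y - 2*x*y^2 - 3*x^2 + 3*y - 1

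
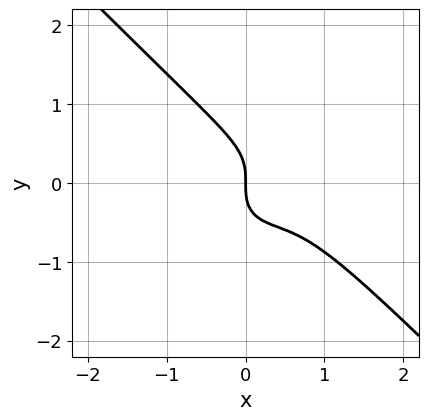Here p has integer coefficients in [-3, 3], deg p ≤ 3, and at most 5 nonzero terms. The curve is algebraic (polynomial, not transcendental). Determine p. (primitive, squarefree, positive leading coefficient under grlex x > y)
(a) Degree: the shape is more complex than any degree-2 curve, so deg p = 3.
(b) Against the integer gridlines: it crosses the y-axis at the gridline y = 0; one x-axis crossing is at x = 0.
(c) Putting this together gives p.

3*x^3 + 3*y^3 - 3*x^2 + 2*x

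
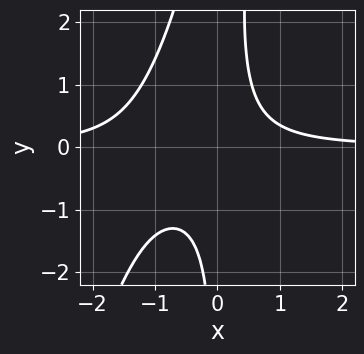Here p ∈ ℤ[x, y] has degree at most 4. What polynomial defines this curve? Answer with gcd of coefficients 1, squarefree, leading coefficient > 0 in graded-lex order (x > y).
3*x^2*y - x*y^2 + 3*x*y - 2

The degree is 3 — no degree-2 curve has this shape.
From the axis intercepts and sections: it misses every integer gridline on the y-axis; it misses every integer gridline on the x-axis.
These observations pin down the coefficients.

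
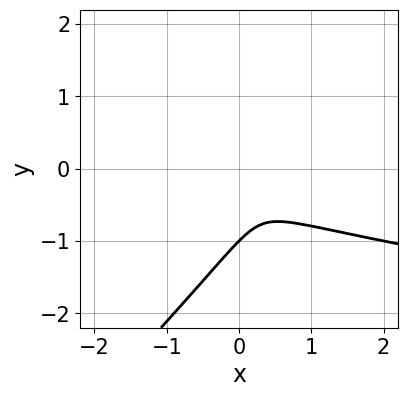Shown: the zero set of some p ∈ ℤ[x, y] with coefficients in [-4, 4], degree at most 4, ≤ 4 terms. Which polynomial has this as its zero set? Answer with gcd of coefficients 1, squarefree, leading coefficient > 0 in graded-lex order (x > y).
Degree: the shape is more complex than any degree-2 curve, so deg p = 3.
Against the integer gridlines: it crosses the y-axis at the gridline y = -1.
Together with the visible shape, these determine p as stated.

2*x*y^2 - 2*y^3 - x^2 - 2*y^2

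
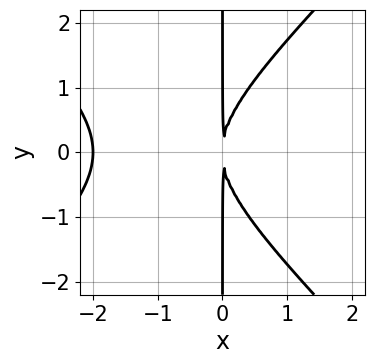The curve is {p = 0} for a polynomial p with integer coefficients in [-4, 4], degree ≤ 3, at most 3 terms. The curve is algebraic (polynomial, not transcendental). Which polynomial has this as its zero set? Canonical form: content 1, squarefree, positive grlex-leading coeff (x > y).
x^3 - x*y^2 + 2*x^2

deg p = 3.
Symmetries: it's symmetric under y → −y, forcing even powers of y.
From the axis intercepts and sections: one x-axis crossing is at x = -2; every point of the y-axis in the box is on the curve.
These observations pin down the coefficients.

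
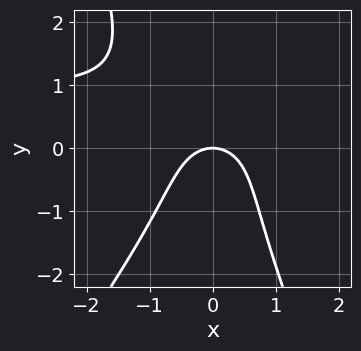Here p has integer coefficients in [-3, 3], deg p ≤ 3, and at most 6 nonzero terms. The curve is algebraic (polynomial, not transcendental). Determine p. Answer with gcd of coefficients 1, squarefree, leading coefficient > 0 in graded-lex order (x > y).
3*x^2*y - x*y^2 - y^3 - 3*x^2 - 3*y

First, deg p = 3. The shape is more complex than any degree-2 curve.
Next, observable constraints: one x-axis crossing is at x = 0; it meets the y-axis at y = 0 (among the integer gridlines).
Finally, these observations pin down the coefficients.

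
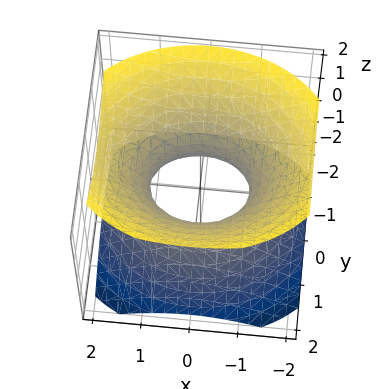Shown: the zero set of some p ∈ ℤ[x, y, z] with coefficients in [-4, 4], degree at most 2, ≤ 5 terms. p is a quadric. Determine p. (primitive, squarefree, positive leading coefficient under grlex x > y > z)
2*x^2 + 3*y^2 - 3*z^2 - 2

1. deg p = 2.
2. Symmetries: mirror symmetry y ↦ −y ⇒ only even powers of y; it's symmetric under z → −z, forcing even powers of z; mirror symmetry x ↦ −x ⇒ only even powers of x.
3. Reading off the gridlines: among the integer gridlines, it crosses the x-axis at x ∈ {-1, 1}; the surface avoids every integer z-axis point in the box.
4. Fitting integer coefficients to these (and the overall shape) gives p.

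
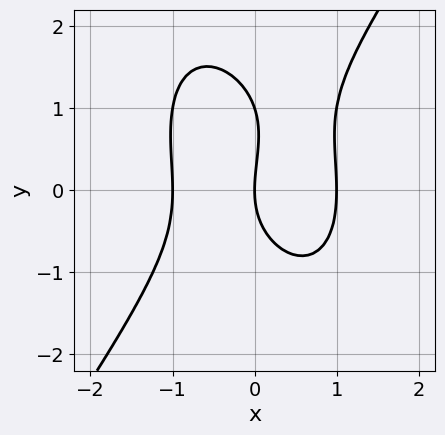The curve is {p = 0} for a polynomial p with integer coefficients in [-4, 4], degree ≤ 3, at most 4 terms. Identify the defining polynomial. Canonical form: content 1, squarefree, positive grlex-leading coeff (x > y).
3*x^3 - y^3 + y^2 - 3*x

deg p = 3. No degree-2 curve has this shape.
From the visible intercepts: among the integer gridlines, it crosses the y-axis at y ∈ {0, 1}; the x-axis gridline crossings are at x ∈ {-1, 0, 1}.
Matching integer coefficients to the picture gives p.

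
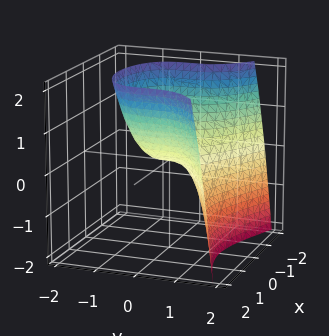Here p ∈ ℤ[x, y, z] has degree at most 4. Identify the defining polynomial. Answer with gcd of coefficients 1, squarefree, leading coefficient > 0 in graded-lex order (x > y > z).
Degree: a generic line meets the surface in up to 3 points, so deg p = 3.
Against the integer gridlines: it crosses the y-axis at the gridline y = 0; one x-axis crossing is at x = 0; one z-axis crossing is at z = 0.
Assembling these constraints gives the stated polynomial.

y^3 - x^2 + z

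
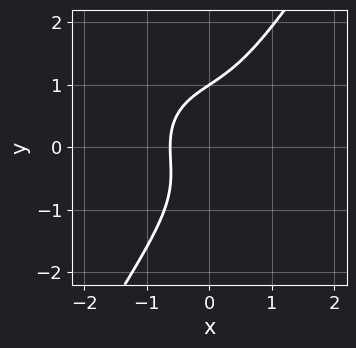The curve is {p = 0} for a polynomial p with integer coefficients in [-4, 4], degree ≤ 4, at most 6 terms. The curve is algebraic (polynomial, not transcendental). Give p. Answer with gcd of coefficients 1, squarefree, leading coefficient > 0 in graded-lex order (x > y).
(a) deg p = 3. The shape is more complex than any degree-2 curve.
(b) Observable constraints: it crosses the y-axis at the gridline y = 1.
(c) Solving for integer coefficients yields p as stated.

3*x^3 + 2*x*y^2 - 2*y^3 + 2*x + 2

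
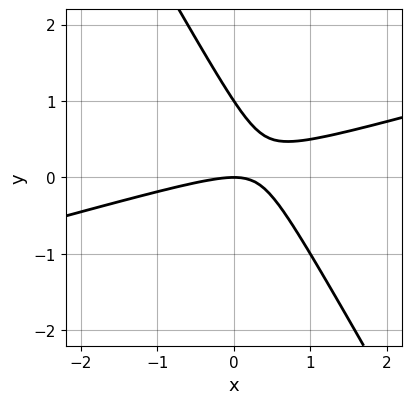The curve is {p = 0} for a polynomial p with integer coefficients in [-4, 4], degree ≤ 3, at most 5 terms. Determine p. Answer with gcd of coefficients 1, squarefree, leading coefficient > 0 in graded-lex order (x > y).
1. deg p = 2. No degree-1 curve has this shape.
2. Checking where it meets the axes: it meets the x-axis at x = 0 (among the integer gridlines); among the integer gridlines, it crosses the y-axis at y ∈ {0, 1}.
3. These observations pin down the coefficients.

x^2 - 3*x*y - 2*y^2 + 2*y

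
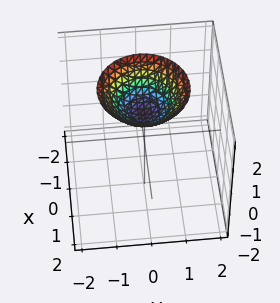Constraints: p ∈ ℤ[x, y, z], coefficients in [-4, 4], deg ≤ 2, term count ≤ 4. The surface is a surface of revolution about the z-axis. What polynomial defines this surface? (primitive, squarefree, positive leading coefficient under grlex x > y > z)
(a) deg p = 2.
(b) By symmetry, the z-axis is an axis of rotation, so x and y enter only as x² + y².
(c) Reading off the gridlines: one z-axis crossing is at z = 1; a circular section at z = 2 has radius between 1 and 2; it misses every integer gridline on the x-axis; no y-intercept at any integer in the box.
(d) Solving for integer coefficients yields p as stated.

2*x^2 + 2*y^2 - 3*z + 3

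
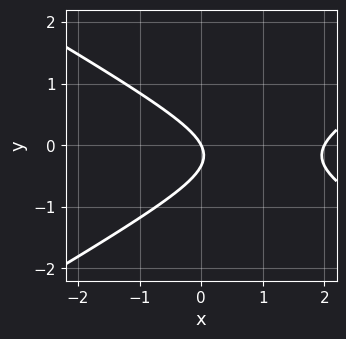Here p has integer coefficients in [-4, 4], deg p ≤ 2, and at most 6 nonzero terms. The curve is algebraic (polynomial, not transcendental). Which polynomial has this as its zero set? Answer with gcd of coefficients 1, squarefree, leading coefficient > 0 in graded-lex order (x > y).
x^2 - 3*y^2 - 2*x - y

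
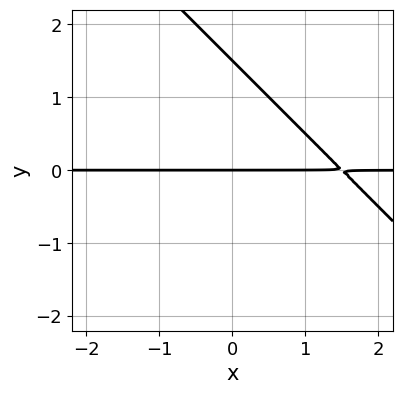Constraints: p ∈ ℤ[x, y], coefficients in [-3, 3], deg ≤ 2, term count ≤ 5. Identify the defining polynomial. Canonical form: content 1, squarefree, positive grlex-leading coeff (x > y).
2*x*y + 2*y^2 - 3*y

(a) deg p = 2.
(b) Against the integer gridlines: it meets the y-axis at y = 0 (among the integer gridlines); the visible x-axis segment lies entirely on the curve.
(c) These observations pin down the coefficients.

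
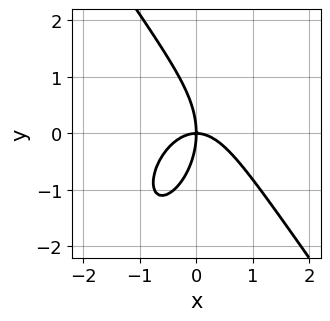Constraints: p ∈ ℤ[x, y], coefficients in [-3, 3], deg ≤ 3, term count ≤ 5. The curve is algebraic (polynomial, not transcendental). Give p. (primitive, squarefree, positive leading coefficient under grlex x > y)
1. Degree: the shape is more complex than any degree-2 curve, so deg p = 3.
2. From the visible intercepts: it crosses the y-axis at the gridline y = 0; one x-axis crossing is at x = 0.
3. Together with the visible shape, these determine p as stated.

3*x^3 + y^3 + 3*x*y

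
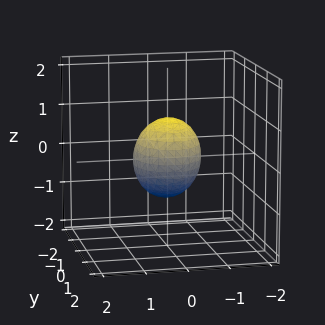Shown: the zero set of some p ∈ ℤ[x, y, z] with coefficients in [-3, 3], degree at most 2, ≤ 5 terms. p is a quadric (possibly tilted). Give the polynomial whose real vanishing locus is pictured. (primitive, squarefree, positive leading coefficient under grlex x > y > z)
First, deg p = 2.
Next, from the axis intercepts and sections: among the integer gridlines, it crosses the z-axis at z ∈ {-1, 1}; the y-axis gridline crossings are at y ∈ {-1, 1}.
Finally, solving for integer coefficients yields p as stated.

3*x^2 + 2*y^2 - y*z + 2*z^2 - 2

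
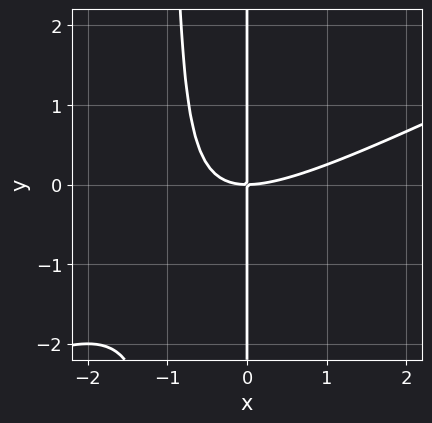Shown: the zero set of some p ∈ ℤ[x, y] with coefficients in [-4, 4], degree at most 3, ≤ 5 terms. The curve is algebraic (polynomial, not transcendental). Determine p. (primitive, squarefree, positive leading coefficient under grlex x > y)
1. deg p = 3. A generic line meets the curve in up to 3 points.
2. Against the integer gridlines: one x-axis crossing is at x = 0; the visible y-axis segment lies entirely on the curve.
3. Fitting integer coefficients to these (and the overall shape) gives p.

x^3 - 2*x^2*y - 2*x*y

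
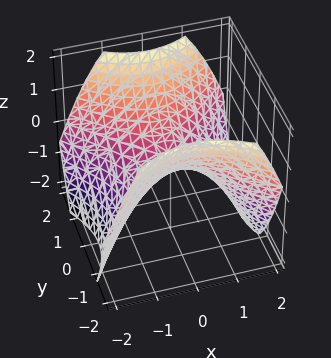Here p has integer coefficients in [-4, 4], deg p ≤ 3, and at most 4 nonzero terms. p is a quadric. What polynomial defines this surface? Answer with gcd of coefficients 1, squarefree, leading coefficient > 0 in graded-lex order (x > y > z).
2*x^2 - 2*y^2 + 3*z

Degree: a saddle surface; a quadric, so deg p = 2.
Symmetries: the y ↦ −y reflection is a symmetry, so y appears only in even powers; it's symmetric under x → −x, forcing even powers of x.
From the visible intercepts: it crosses the x-axis at the gridline x = 0; it meets the y-axis at y = 0 (among the integer gridlines); it meets the z-axis at z = 0 (among the integer gridlines).
Fitting integer coefficients to these (and the overall shape) gives p.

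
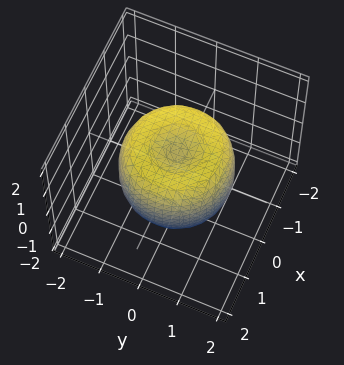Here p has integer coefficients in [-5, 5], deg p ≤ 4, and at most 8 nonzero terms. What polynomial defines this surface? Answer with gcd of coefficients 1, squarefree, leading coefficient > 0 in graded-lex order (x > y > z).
2*x^4 + 4*x^2*y^2 + 2*y^4 - 3*x^2 - 3*y^2 + 2*z^2 - 1

Degree: no degree-3 surface has this shape, so deg p = 4.
Symmetries: every cross-section ⟂ z is a circle, so x, y appear only via x² + y².
From the axis intercepts and sections: a circular section at z = 0 has radius between 1 and 2.
Matching integer coefficients to the picture gives p.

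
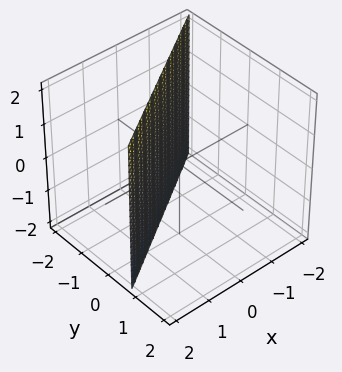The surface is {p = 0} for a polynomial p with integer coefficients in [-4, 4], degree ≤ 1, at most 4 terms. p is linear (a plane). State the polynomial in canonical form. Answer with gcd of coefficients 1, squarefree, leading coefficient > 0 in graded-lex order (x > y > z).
2*x - 3*y - 2

(a) deg p = 1. Every cross-section is a straight line — this is a plane.
(b) Checking where it meets the axes: the surface avoids every integer z-axis point in the box; it crosses the x-axis at the gridline x = 1.
(c) Putting this together gives p.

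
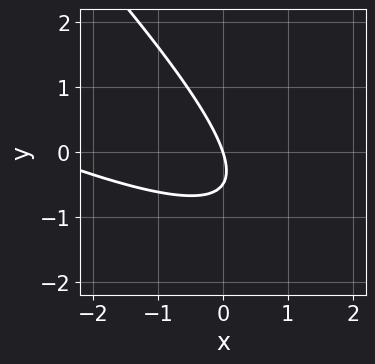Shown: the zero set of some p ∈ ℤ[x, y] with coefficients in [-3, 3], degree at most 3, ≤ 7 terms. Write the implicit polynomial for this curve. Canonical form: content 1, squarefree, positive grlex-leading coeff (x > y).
x^2 + 3*x*y + 2*y^2 + 3*x + y

(a) Degree: the shape is more complex than any degree-1 curve, so deg p = 2.
(b) Against the integer gridlines: it crosses the x-axis at the gridline x = 0; it crosses the y-axis at the gridline y = 0.
(c) Putting this together gives p.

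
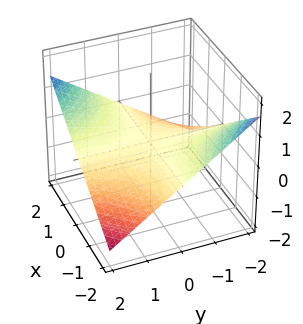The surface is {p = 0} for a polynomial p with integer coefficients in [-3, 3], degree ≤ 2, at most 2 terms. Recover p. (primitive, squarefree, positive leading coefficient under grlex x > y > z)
x*y - 3*z

Degree: a saddle surface; a quadric, so deg p = 2.
Against the integer gridlines: the visible x-axis segment lies entirely on the surface; one z-axis crossing is at z = 0; every point of the y-axis in the box is on the surface.
The integer polynomial consistent with all of this is the stated p.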